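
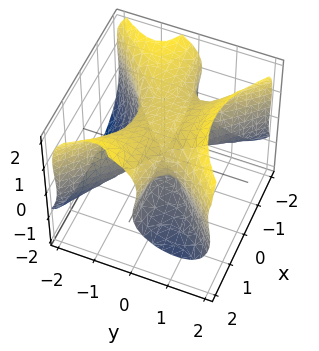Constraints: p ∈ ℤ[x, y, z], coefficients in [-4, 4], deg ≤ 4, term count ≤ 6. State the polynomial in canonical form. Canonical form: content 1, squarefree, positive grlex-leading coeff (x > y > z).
2*x^2*y - 2*y^3 + 2*z^3 - 3*z^2

1. The degree is 3 — no degree-2 surface has this shape.
2. Observable constraints: it crosses the y-axis at the gridline y = 0; one z-axis crossing is at z = 0.
3. Solving for integer coefficients yields p as stated. Check: (2, 0, 0) on the x-axis lies on the surface, and p(2, 0, 0) = 0. ✓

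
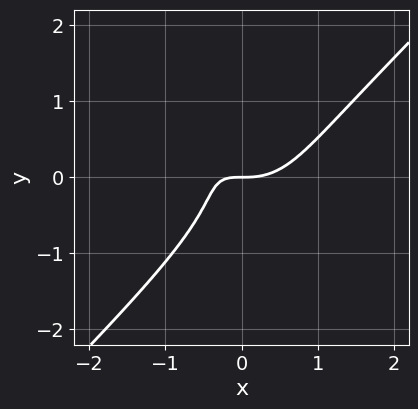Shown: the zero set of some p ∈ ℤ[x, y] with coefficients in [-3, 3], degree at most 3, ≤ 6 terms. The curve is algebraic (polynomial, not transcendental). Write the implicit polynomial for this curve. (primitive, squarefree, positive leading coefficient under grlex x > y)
1. deg p = 3. A generic line meets the curve in up to 3 points.
2. From the visible intercepts: one y-axis crossing is at y = 0; one x-axis crossing is at x = 0.
3. Together with the visible shape, these determine p as stated.

3*x^3 - 3*y^3 - 3*x*y - 2*y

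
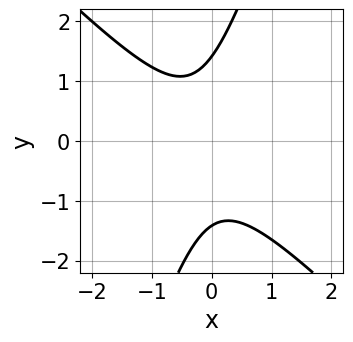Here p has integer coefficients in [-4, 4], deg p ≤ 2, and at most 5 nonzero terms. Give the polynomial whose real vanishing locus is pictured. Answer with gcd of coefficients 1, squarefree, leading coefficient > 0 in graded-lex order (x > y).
3*x^2 + 2*x*y - y^2 + x + 2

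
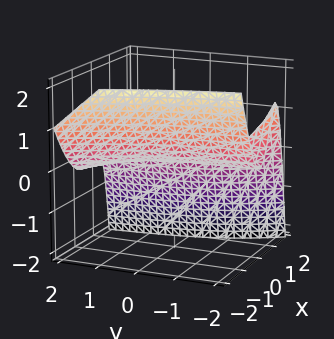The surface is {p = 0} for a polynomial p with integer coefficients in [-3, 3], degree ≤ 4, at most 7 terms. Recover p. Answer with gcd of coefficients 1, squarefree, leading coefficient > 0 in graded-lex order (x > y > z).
3*x^3 + 2*x^2*y + x^2*z - 2*x*z + 2*z

The degree is 3 — a generic line meets the surface in up to 3 points.
From the visible intercepts: it crosses the x-axis at the gridline x = 0; the visible y-axis segment lies entirely on the surface; it meets the z-axis at z = 0 (among the integer gridlines).
Together with the visible shape, these determine p as stated.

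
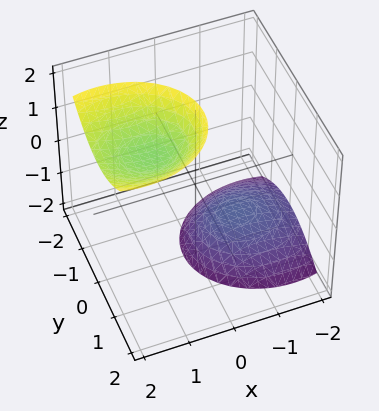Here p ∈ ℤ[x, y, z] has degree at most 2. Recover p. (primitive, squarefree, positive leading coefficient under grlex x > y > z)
2*x^2 - 3*x*z + 3*y^2 - z^2 + 3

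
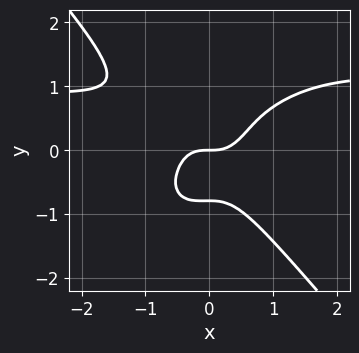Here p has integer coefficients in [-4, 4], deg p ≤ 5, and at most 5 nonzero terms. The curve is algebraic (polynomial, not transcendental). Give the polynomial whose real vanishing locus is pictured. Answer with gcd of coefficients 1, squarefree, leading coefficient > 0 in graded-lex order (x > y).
2*x^3*y - x^2*y^2 + 2*y^4 - 2*x^3 + y

1. deg p = 4. The shape is more complex than any degree-3 curve.
2. Observable constraints: one x-axis crossing is at x = 0; one y-axis crossing is at y = 0.
3. Fitting integer coefficients to these (and the overall shape) gives p.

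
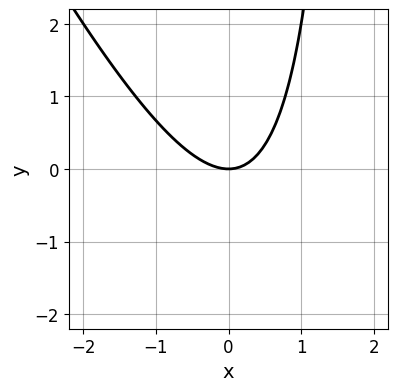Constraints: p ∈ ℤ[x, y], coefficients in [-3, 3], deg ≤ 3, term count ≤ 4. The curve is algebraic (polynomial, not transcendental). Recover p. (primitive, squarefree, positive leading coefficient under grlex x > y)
deg p = 2. No degree-1 curve has this shape.
Reading off the gridlines: one y-axis crossing is at y = 0; one x-axis crossing is at x = 0.
These observations pin down the coefficients.

2*x^2 + x*y - 2*y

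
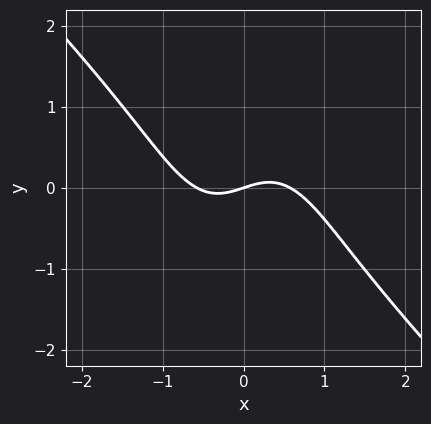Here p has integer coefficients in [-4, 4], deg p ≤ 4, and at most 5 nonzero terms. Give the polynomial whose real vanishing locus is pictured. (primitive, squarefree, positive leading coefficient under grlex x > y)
Degree: a generic line meets the curve in up to 3 points, so deg p = 3.
From the visible intercepts: it crosses the x-axis at the gridline x = 0; it meets the y-axis at y = 0 (among the integer gridlines).
These observations pin down the coefficients.

3*x^3 + 2*x^2*y + y^3 - x + 3*y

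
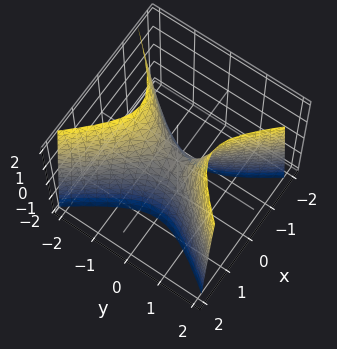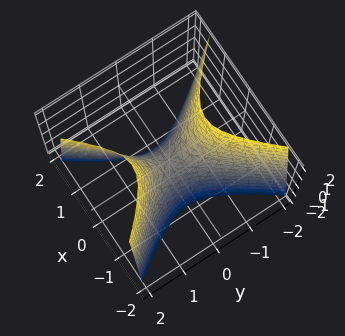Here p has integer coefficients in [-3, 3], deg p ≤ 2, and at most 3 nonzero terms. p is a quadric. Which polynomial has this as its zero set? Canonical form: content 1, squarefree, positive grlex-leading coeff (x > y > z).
3*x^2 - 2*y^2 + z

1. The degree is 2 — a hyperbolic paraboloid; a quadric.
2. Symmetries: the x ↦ −x reflection is a symmetry, so x appears only in even powers; it's symmetric under y → −y, forcing even powers of y.
3. Reading off the gridlines: one z-axis crossing is at z = 0; it meets the x-axis at x = 0 (among the integer gridlines); it meets the y-axis at y = 0 (among the integer gridlines).
4. Solving for integer coefficients yields p as stated.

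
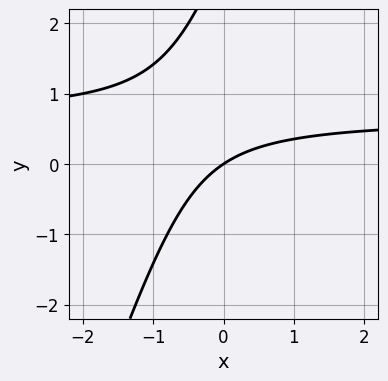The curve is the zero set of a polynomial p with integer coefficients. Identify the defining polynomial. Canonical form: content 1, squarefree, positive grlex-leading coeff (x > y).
First, degree: the shape is more complex than any degree-1 curve, so deg p = 2.
Next, from the visible intercepts: one x-axis crossing is at x = 0; it crosses the y-axis at the gridline y = 0.
Finally, these observations pin down the coefficients.

3*x*y - y^2 - 2*x + 3*y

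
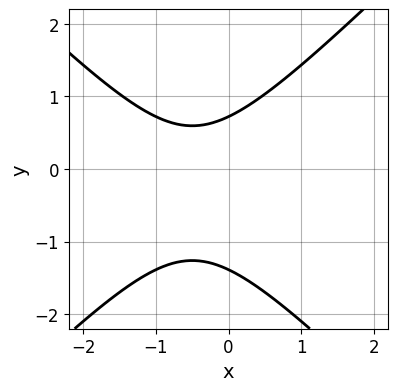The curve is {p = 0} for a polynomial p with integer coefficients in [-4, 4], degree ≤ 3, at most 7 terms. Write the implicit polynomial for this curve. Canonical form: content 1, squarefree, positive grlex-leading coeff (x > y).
1. deg p = 2.
2. Reading off the gridlines: the curve avoids every integer x-axis point in the box.
3. Putting this together gives p.

3*x^2 - 3*y^2 + 3*x - 2*y + 3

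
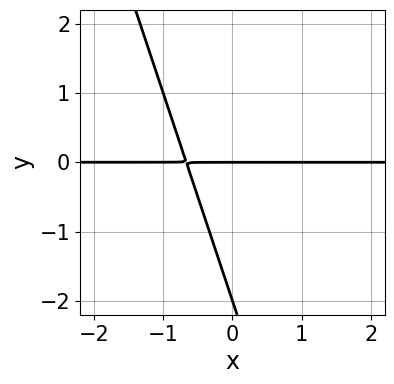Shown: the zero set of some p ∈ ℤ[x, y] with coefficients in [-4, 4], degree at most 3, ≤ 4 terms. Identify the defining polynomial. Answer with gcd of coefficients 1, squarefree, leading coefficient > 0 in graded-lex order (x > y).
(a) Degree: no degree-1 curve has this shape, so deg p = 2.
(b) From the visible intercepts: the y-axis gridline crossings are at y ∈ {-2, 0}; every point of the x-axis in the box is on the curve.
(c) Solving for integer coefficients yields p as stated.

3*x*y + y^2 + 2*y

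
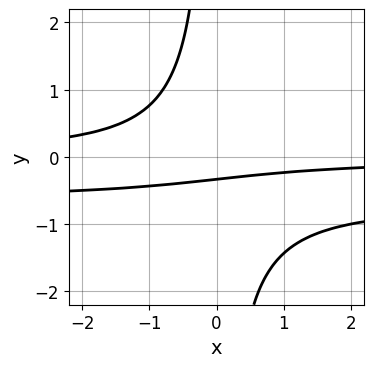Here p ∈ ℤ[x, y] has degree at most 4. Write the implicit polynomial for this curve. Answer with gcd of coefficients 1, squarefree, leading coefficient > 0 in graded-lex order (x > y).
1. The degree is 3 — no degree-2 curve has this shape.
2. From the visible intercepts: no x-intercept at any integer in the box.
3. The integer polynomial consistent with all of this is the stated p.

3*x*y^2 + 2*x*y + 3*y + 1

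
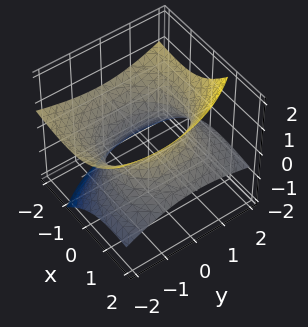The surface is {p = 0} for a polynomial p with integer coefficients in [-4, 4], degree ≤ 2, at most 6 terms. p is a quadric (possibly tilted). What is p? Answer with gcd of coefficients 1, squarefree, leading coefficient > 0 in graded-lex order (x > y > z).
(a) Degree: the shape is more complex than any degree-1 surface, so deg p = 2.
(b) Reading off the gridlines: the surface avoids every integer z-axis point in the box.
(c) These observations pin down the coefficients.

x^2 + 3*x*z + y^2 + y*z - 3*z^2 - 2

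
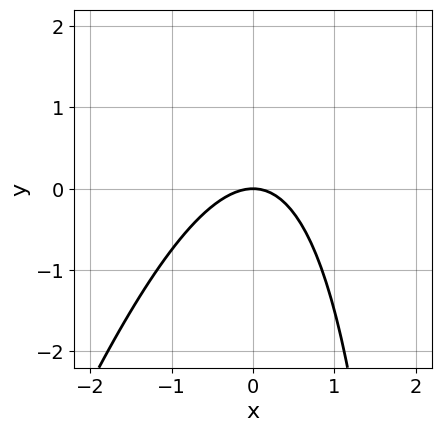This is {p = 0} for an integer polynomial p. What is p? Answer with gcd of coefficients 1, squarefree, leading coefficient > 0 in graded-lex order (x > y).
3*x^2 - x*y + 3*y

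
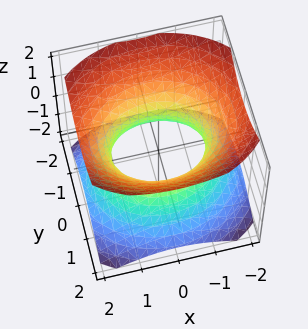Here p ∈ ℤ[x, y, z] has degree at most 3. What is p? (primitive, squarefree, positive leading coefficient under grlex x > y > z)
2*x^2 + 3*y^2 - 3*z^2 - 3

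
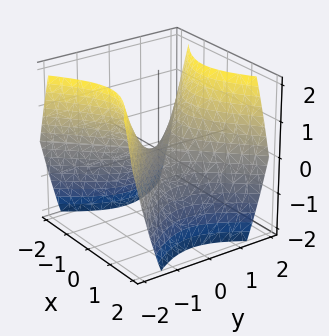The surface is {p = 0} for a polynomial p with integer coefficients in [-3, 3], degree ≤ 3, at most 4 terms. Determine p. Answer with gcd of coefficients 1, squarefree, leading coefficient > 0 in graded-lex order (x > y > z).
x^2 - y^2 + z

The degree is 2 — a hyperbolic paraboloid; a quadric.
Symmetries: it's symmetric under y → −y, forcing even powers of y; the x ↦ −x reflection is a symmetry, so x appears only in even powers.
Observable constraints: it meets the x-axis at x = 0 (among the integer gridlines); it meets the y-axis at y = 0 (among the integer gridlines).
The integer polynomial consistent with all of this is the stated p.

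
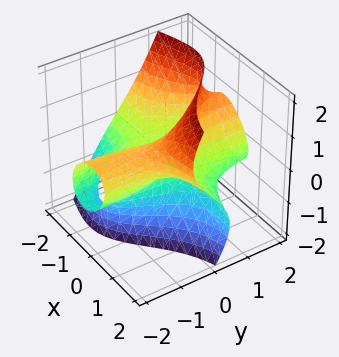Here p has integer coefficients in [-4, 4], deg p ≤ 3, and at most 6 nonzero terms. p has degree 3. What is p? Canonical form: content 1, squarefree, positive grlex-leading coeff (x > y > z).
2*x^2*y + 2*y*z^2 - z^3 + 3*x*z - y

1. deg p = 3. No degree-2 surface has this shape.
2. Against the integer gridlines: it crosses the y-axis at the gridline y = 0; the visible x-axis segment lies entirely on the surface.
3. Matching integer coefficients to the picture gives p.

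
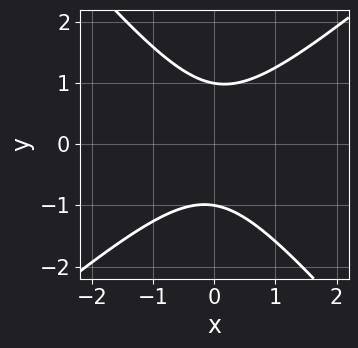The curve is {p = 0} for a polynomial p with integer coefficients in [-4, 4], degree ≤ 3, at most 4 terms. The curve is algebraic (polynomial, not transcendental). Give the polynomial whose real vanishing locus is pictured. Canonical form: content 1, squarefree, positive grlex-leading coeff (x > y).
3*x^2 - x*y - 3*y^2 + 3

Degree: a generic line meets the curve in up to 2 points, so deg p = 2.
Observable constraints: it misses every integer gridline on the x-axis; among the integer gridlines, it crosses the y-axis at y ∈ {-1, 1}.
Assembling these constraints gives the stated polynomial.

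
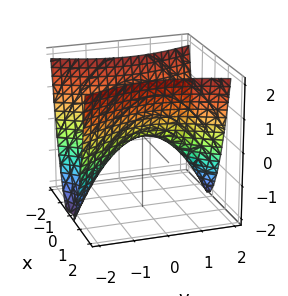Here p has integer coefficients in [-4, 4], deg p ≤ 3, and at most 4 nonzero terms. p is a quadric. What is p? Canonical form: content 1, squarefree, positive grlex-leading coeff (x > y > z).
3*x^2 - y^2 - 2*z

First, deg p = 2. A saddle surface; a quadric.
Next, symmetries: it's symmetric under x → −x, forcing even powers of x; the y ↦ −y reflection is a symmetry, so y appears only in even powers.
Next, against the integer gridlines: it crosses the z-axis at the gridline z = 0; one x-axis crossing is at x = 0.
Finally, assembling these constraints gives the stated polynomial.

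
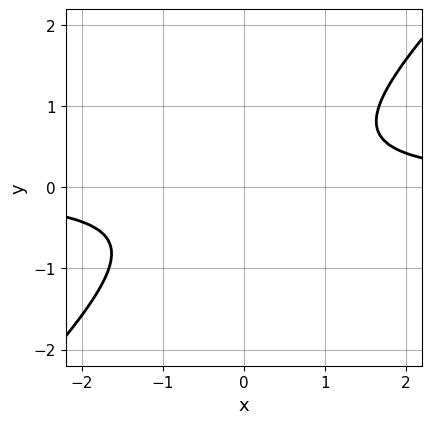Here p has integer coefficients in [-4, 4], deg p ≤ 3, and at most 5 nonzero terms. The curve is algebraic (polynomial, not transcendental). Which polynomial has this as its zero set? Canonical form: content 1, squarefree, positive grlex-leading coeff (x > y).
1. Degree: a generic line meets the curve in up to 2 points, so deg p = 2.
2. From the axis intercepts and sections: no x-intercept at any integer in the box; the curve avoids every integer y-axis point in the box.
3. Fitting integer coefficients to these (and the overall shape) gives p.

3*x*y - 3*y^2 - 2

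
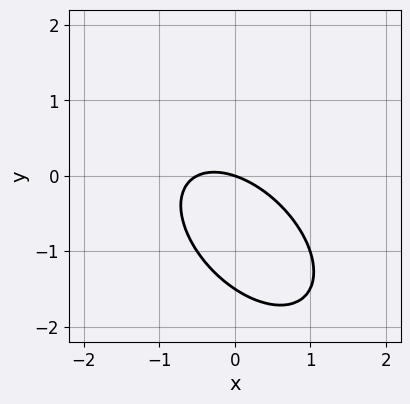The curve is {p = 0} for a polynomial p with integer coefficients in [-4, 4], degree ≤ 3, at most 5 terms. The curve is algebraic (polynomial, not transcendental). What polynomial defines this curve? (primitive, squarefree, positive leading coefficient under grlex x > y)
Degree: a generic line meets the curve in up to 2 points, so deg p = 2.
Reading off the gridlines: it meets the x-axis at x = 0 (among the integer gridlines); it crosses the y-axis at the gridline y = 0.
Matching integer coefficients to the picture gives p.

2*x^2 + 2*x*y + 2*y^2 + x + 3*y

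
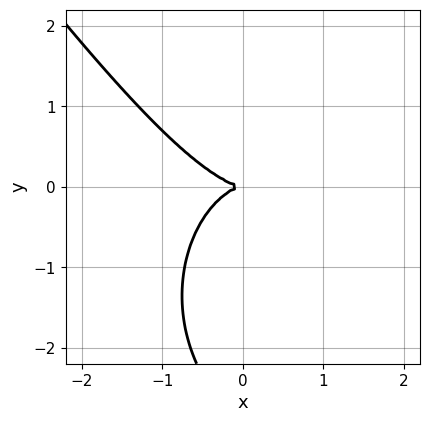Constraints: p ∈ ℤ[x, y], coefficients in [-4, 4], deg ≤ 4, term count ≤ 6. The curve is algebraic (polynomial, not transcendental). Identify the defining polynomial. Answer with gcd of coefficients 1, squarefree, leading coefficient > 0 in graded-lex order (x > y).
2*x^3 + x^2*y + x*y^2 + y^3 + 3*y^2

deg p = 3.
From the visible intercepts: it crosses the y-axis at the gridline y = 0; one x-axis crossing is at x = 0.
Fitting integer coefficients to these (and the overall shape) gives p.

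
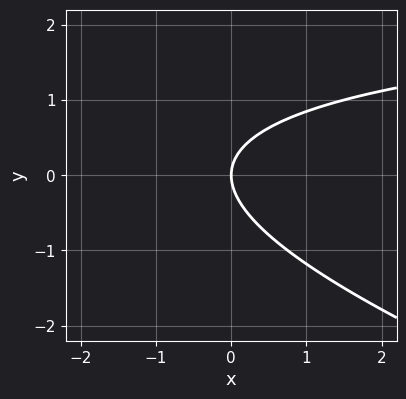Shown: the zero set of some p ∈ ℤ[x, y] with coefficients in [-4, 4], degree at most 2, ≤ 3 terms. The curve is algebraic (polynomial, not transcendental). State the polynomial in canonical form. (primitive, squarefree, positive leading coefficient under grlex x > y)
First, the degree is 2 — a generic line meets the curve in up to 2 points.
Then, observable constraints: it meets the y-axis at y = 0 (among the integer gridlines); it meets the x-axis at x = 0 (among the integer gridlines).
Finally, these observations pin down the coefficients.

x*y + 3*y^2 - 3*x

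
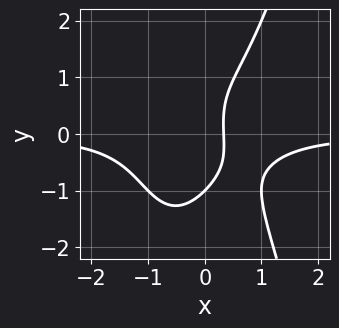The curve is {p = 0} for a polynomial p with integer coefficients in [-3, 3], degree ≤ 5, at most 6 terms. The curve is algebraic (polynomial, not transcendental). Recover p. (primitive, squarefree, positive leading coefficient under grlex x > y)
(a) The degree is 4 — no degree-3 curve has this shape.
(b) Reading off the gridlines: it crosses the y-axis at the gridline y = -1.
(c) Fitting integer coefficients to these (and the overall shape) gives p.

3*x^3*y - y^3 + 3*x - 1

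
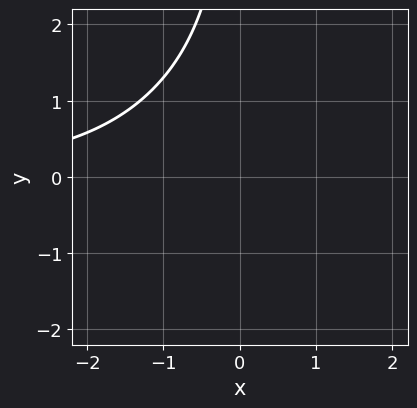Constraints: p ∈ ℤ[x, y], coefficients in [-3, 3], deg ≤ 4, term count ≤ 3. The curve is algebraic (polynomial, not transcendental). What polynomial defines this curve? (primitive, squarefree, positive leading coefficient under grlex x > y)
The degree is 3 — a generic line meets the curve in up to 3 points.
Against the integer gridlines: the curve avoids every integer y-axis point in the box; it misses every integer gridline on the x-axis.
Matching integer coefficients to the picture gives p.

x^2*y - x*y^2 - 3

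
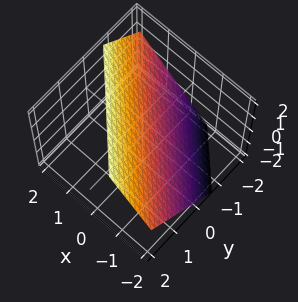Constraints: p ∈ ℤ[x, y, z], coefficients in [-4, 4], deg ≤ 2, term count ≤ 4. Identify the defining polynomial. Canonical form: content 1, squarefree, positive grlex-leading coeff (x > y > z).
1. deg p = 1. The surface is flat (a plane).
2. Matching integer coefficients to the picture gives p.

3*x + 3*y - 3*z + 2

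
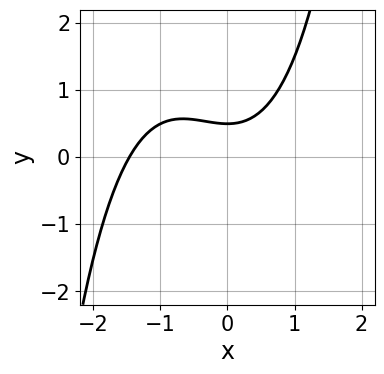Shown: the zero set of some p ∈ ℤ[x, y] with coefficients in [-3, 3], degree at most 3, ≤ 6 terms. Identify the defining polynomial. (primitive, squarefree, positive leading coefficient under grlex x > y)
x^3 + x^2 - 2*y + 1

(a) Degree: no degree-2 curve has this shape, so deg p = 3.
(b) Matching integer coefficients to the picture gives p.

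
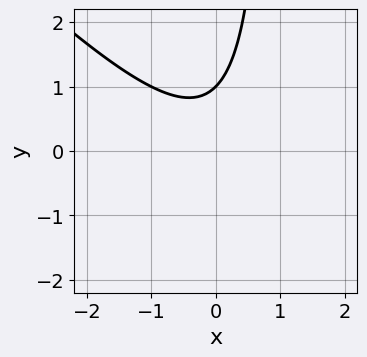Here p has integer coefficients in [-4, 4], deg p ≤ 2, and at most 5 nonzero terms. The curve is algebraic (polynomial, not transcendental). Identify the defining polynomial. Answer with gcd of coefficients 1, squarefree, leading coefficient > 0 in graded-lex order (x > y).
1. Degree: the shape is more complex than any degree-1 curve, so deg p = 2.
2. Observable constraints: the curve avoids every integer x-axis point in the box; one y-axis crossing is at y = 1.
3. Putting this together gives p.

x^2 + x*y - y + 1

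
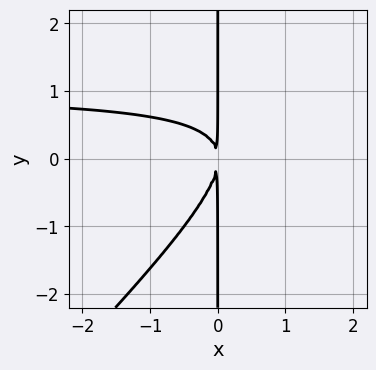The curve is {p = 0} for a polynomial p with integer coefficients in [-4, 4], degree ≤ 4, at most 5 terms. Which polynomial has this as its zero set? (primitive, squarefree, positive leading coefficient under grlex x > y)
Degree: no degree-2 curve has this shape, so deg p = 3.
Reading off the gridlines: every point of the y-axis in the box is on the curve.
Putting this together gives p.

x^2*y - x*y^2 - x^2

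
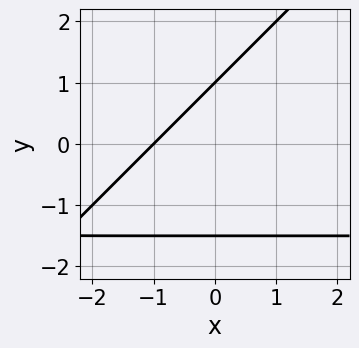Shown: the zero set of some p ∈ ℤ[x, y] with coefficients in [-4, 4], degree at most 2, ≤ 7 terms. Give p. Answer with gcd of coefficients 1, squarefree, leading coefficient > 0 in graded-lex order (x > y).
deg p = 2. The shape is more complex than any degree-1 curve.
From the visible intercepts: one y-axis crossing is at y = 1; it meets the x-axis at x = -1 (among the integer gridlines).
Together with the visible shape, these determine p as stated.

2*x*y - 2*y^2 + 3*x - y + 3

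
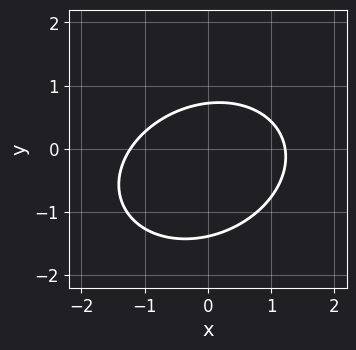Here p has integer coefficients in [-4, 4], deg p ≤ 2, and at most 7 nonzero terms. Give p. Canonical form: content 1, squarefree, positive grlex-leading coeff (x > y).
2*x^2 - x*y + 3*y^2 + 2*y - 3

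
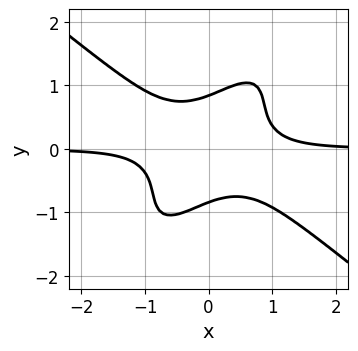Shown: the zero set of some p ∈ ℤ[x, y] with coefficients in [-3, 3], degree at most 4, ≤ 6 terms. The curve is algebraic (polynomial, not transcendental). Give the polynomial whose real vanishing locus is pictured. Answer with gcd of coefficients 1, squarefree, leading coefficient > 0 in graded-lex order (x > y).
3*x^3*y - 3*x*y^3 + 2*y^4 - 1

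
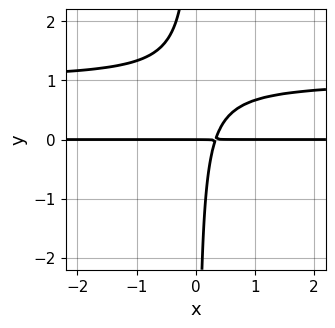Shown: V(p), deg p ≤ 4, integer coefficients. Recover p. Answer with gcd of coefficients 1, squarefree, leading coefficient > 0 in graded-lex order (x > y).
3*x*y^2 - 3*x*y + y

1. deg p = 3. No degree-2 curve has this shape.
2. Observable constraints: it crosses the y-axis at the gridline y = 0; every point of the x-axis in the box is on the curve.
3. Assembling these constraints gives the stated polynomial.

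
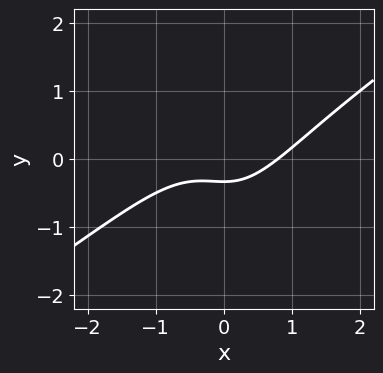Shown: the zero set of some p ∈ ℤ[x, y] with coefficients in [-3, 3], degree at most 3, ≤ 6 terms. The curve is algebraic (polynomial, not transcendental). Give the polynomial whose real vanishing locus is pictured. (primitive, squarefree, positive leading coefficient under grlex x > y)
2*x^3 - 3*x^2*y - 3*y - 1

(a) The degree is 3 — a generic line meets the curve in up to 3 points.
(b) Matching integer coefficients to the picture gives p.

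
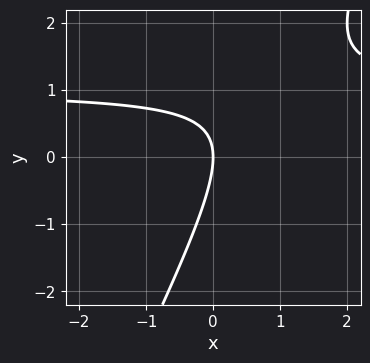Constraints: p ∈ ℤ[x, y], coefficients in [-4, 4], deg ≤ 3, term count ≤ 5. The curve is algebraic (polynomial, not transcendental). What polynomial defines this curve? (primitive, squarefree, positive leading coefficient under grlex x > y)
2*x*y - y^2 - 2*x

First, the degree is 2 — the shape is more complex than any degree-1 curve.
Next, checking where it meets the axes: it meets the x-axis at x = 0 (among the integer gridlines); it crosses the y-axis at the gridline y = 0.
Finally, matching integer coefficients to the picture gives p.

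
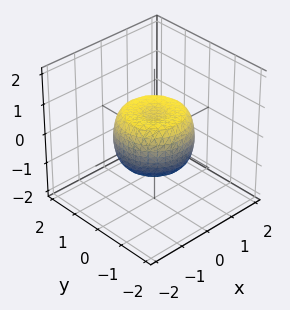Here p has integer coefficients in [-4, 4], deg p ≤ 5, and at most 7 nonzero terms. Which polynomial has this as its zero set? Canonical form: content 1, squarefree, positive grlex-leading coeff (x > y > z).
The degree is 4 — a generic line meets the surface in up to 4 points.
Symmetry: every cross-section ⟂ z is a circle, so x, y appear only via x² + y².
From the visible intercepts: a circular section at z = 0 has radius between 1 and 2.
Putting this together gives p.

2*x^4 + 4*x^2*y^2 + 2*y^4 - 2*x^2 - 2*y^2 + 2*z^2 - 1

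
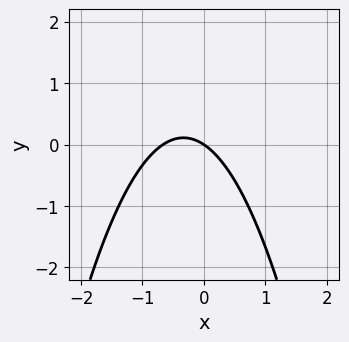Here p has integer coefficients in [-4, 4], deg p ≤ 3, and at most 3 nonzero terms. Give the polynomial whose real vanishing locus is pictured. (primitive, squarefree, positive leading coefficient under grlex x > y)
1. deg p = 2.
2. Against the integer gridlines: it crosses the x-axis at the gridline x = 0; it crosses the y-axis at the gridline y = 0.
3. These observations pin down the coefficients.

3*x^2 + 2*x + 3*y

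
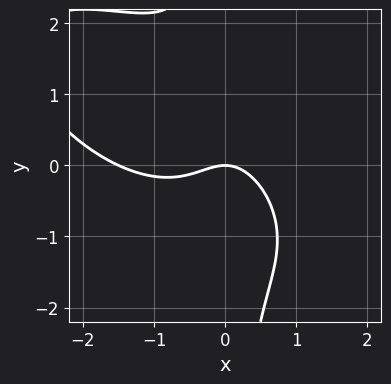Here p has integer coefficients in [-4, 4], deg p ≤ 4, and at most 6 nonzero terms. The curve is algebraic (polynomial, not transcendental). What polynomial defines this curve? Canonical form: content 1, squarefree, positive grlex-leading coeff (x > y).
2*x^3 + 3*x^2*y + 3*x*y^2 + 3*x^2 + 3*y

(a) The degree is 3 — a generic line meets the curve in up to 3 points.
(b) Checking where it meets the axes: one y-axis crossing is at y = 0; it crosses the x-axis at the gridline x = 0.
(c) Putting this together gives p.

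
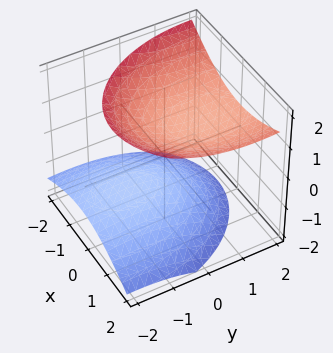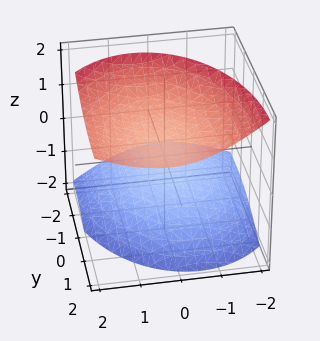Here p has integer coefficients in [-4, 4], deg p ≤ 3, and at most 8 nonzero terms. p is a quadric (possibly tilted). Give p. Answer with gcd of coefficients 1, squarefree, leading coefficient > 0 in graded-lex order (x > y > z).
2*x^2 - x*z + y^2 - 2*y*z - 3*z^2 + 3

(a) The picture has 2 separate pieces. Treating them together as one polynomial.
(b) deg p = 2. The shape is more complex than any degree-1 surface.
(c) Reading off the gridlines: it misses every integer gridline on the y-axis; it misses every integer gridline on the x-axis; among the integer gridlines, it crosses the z-axis at z ∈ {-1, 1}.
(d) These observations pin down the coefficients.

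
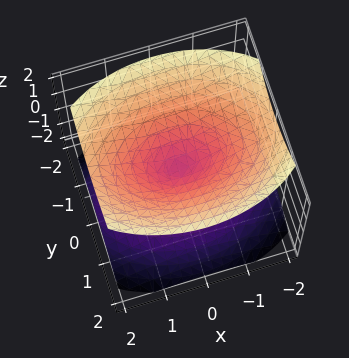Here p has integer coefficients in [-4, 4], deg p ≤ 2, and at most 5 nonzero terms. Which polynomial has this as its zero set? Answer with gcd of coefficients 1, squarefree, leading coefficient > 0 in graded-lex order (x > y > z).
x^2 + 2*y^2 - 2*z^2

The picture has 2 separate pieces.
The degree is 2 — two nappes meeting at a single point; a quadric.
Symmetries: it's symmetric under z → −z, forcing even powers of z; the x ↦ −x reflection is a symmetry, so x appears only in even powers; the y ↦ −y reflection is a symmetry, so y appears only in even powers.
Observable constraints: one z-axis crossing is at z = 0; it crosses the x-axis at the gridline x = 0.
The integer polynomial consistent with all of this is the stated p.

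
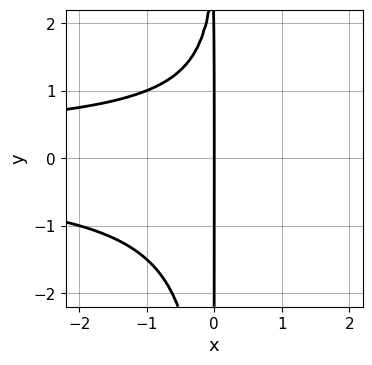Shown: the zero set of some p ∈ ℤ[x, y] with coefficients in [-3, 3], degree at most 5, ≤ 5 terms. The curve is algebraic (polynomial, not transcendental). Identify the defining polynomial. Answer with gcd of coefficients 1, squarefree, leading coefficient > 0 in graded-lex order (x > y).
First, deg p = 4. The shape is more complex than any degree-3 curve.
Then, from the visible intercepts: it meets the x-axis at x = 0 (among the integer gridlines); the visible y-axis segment lies entirely on the curve.
Finally, putting this together gives p.

2*x^2*y^2 - x*y + 3*x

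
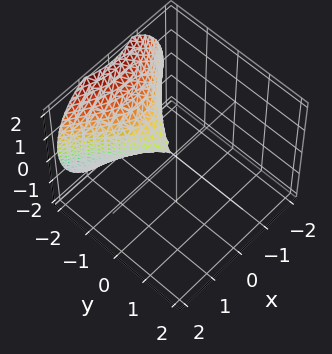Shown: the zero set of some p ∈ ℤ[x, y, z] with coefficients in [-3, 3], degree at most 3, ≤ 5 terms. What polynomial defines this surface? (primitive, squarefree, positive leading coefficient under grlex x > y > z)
y^3 + 3*x^2 + 2*z^2

First, the degree is 3 — the shape is more complex than any degree-2 surface.
Next, observable constraints: one x-axis crossing is at x = 0; it meets the y-axis at y = 0 (among the integer gridlines); it meets the z-axis at z = 0 (among the integer gridlines).
Finally, solving for integer coefficients yields p as stated.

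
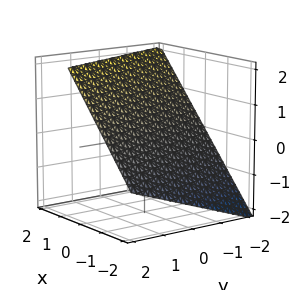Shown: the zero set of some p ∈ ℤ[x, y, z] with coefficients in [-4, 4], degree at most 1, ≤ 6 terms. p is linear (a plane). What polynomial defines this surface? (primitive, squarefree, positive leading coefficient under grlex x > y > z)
3*x + y - 3*z + 2

1. Degree: the surface is flat (a plane), so deg p = 1.
2. Reading off the gridlines: it meets the y-axis at y = -2 (among the integer gridlines).
3. Putting this together gives p.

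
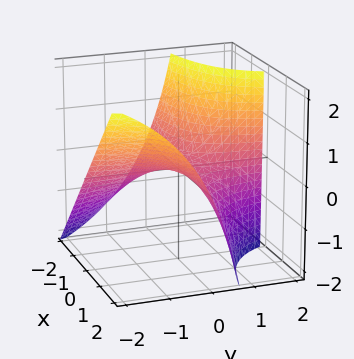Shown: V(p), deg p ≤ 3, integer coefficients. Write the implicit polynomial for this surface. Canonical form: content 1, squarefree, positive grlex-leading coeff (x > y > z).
Degree: a generic line meets the surface in up to 2 points, so deg p = 2.
Checking where it meets the axes: every point of the y-axis in the box is on the surface; every point of the x-axis in the box is on the surface; it meets the z-axis at z = 0 (among the integer gridlines).
These observations pin down the coefficients.

2*x*y - y*z + 2*z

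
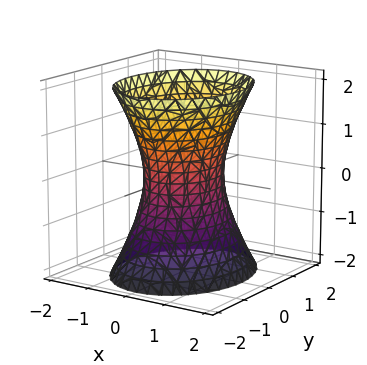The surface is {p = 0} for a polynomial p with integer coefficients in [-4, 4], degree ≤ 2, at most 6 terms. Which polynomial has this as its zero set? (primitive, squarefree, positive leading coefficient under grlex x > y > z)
3*x^2 + 2*y^2 - z^2 - 2

1. Degree: one connected sheet with a waist; a quadric, so deg p = 2.
2. Symmetries: the y ↦ −y reflection is a symmetry, so y appears only in even powers; it's symmetric under x → −x, forcing even powers of x; it's symmetric under z → −z, forcing even powers of z.
3. From the axis intercepts and sections: among the integer gridlines, it crosses the y-axis at y ∈ {-1, 1}; it misses every integer gridline on the z-axis.
4. Assembling these constraints gives the stated polynomial.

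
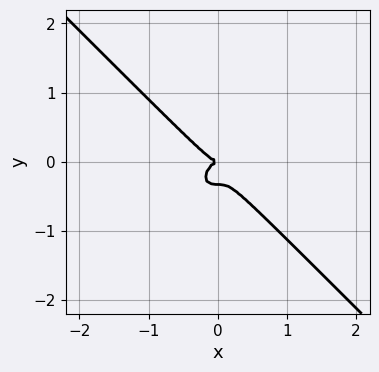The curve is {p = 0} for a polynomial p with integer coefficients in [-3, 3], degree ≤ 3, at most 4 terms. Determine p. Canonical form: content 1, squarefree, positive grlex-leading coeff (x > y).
3*x^3 + 3*y^3 + y^2

deg p = 3.
Against the integer gridlines: one y-axis crossing is at y = 0; it meets the x-axis at x = 0 (among the integer gridlines).
The integer polynomial consistent with all of this is the stated p.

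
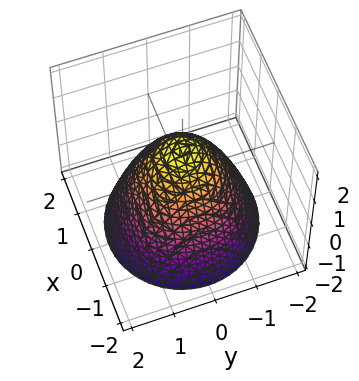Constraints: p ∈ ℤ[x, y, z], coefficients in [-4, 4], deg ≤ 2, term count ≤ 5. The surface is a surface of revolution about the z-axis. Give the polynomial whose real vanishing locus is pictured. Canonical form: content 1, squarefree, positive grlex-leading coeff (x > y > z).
x^2 + y^2 + z - 1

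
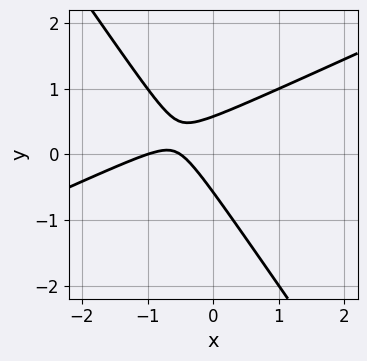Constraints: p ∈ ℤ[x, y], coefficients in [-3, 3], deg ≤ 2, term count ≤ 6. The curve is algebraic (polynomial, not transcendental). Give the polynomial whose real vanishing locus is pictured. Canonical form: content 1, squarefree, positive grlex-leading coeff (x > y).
First, the degree is 2 — a generic line meets the curve in up to 2 points.
Then, reading off the gridlines: it meets the x-axis at x = -1 (among the integer gridlines).
Finally, fitting integer coefficients to these (and the overall shape) gives p.

2*x^2 - 3*x*y - 3*y^2 + 3*x + 1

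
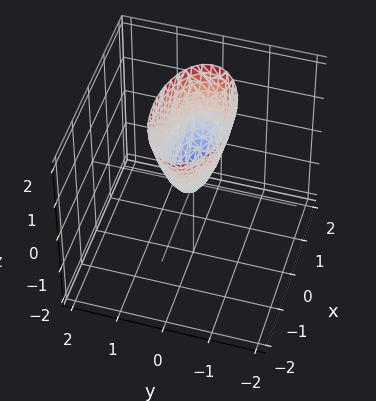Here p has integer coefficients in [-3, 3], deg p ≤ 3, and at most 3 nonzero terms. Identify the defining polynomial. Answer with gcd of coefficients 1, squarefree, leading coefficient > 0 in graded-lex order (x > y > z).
First, deg p = 2. A single bowl opening along one axis; a quadric.
Then, symmetries: the x ↦ −x reflection is a symmetry, so x appears only in even powers; it's symmetric under y → −y, forcing even powers of y.
Next, from the axis intercepts and sections: it meets the y-axis at y = 0 (among the integer gridlines); one z-axis crossing is at z = 0.
Finally, putting this together gives p.

x^2 + 3*y^2 - z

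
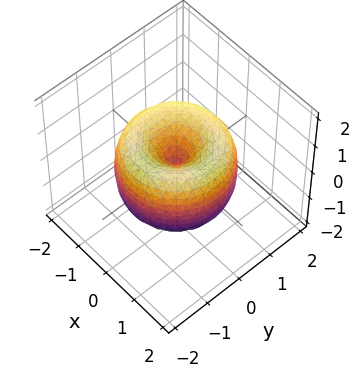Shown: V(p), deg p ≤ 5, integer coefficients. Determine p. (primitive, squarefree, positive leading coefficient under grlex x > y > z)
x^4 + 2*x^2*y^2 + y^4 - 2*x^2 - 2*y^2 + z^2

(a) deg p = 4.
(b) Symmetry: the surface is invariant under rotation about z: p = q(x² + y², z).
(c) Reading off the gridlines: it meets the z-axis at z = 0 (among the integer gridlines); it crosses the y-axis at the gridline y = 0; a circular section at z = 1 has radius exactly 1; one x-axis crossing is at x = 0.
(d) The integer polynomial consistent with all of this is the stated p.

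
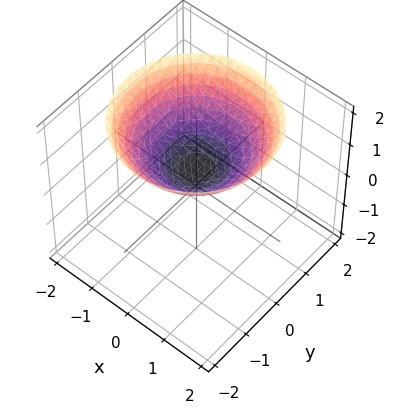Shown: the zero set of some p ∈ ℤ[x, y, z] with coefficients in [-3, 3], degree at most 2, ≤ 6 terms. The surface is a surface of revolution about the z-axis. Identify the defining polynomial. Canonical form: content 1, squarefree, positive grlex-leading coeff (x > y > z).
First, the degree is 2 — a generic line meets the surface in up to 2 points.
Then, symmetries: the z-axis is an axis of rotation, so x and y enter only as x² + y².
Then, from the axis intercepts and sections: it misses every integer gridline on the y-axis; a circular section at z = 2 has radius between 1 and 2; the surface avoids every integer x-axis point in the box.
Finally, putting this together gives p.

x^2 + y^2 - 2*z + 1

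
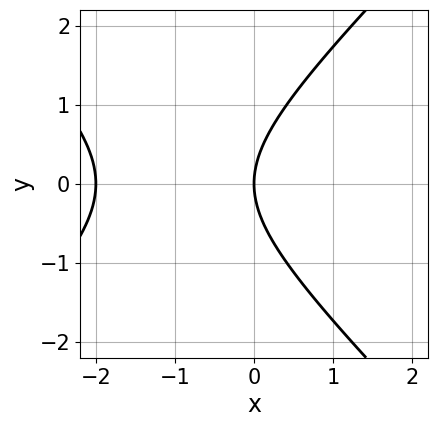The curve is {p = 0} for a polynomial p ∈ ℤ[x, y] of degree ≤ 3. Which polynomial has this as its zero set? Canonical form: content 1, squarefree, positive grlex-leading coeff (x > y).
deg p = 2.
Symmetries: mirror symmetry y ↦ −y ⇒ only even powers of y.
Checking where it meets the axes: it meets the y-axis at y = 0 (among the integer gridlines); among the integer gridlines, it crosses the x-axis at x ∈ {-2, 0}.
Putting this together gives p.

x^2 - y^2 + 2*x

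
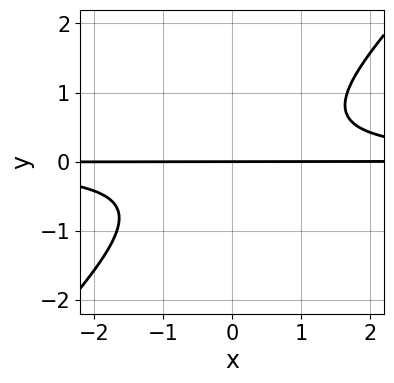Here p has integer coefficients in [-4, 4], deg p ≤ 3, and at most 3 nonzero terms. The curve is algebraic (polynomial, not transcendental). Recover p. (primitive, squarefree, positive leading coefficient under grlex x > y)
3*x*y^2 - 3*y^3 - 2*y

1. The degree is 3 — the shape is more complex than any degree-2 curve.
2. Checking where it meets the axes: the visible x-axis segment lies entirely on the curve; one y-axis crossing is at y = 0.
3. Solving for integer coefficients yields p as stated.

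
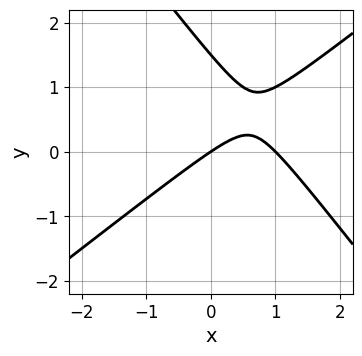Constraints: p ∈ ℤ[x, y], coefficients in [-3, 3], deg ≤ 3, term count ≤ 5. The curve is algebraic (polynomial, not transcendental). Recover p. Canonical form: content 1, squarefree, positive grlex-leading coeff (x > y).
2*x^2 - x*y - 2*y^2 - 2*x + 3*y

First, degree: the shape is more complex than any degree-1 curve, so deg p = 2.
Next, observable constraints: among the integer gridlines, it crosses the x-axis at x ∈ {0, 1}; it crosses the y-axis at the gridline y = 0.
Finally, the integer polynomial consistent with all of this is the stated p.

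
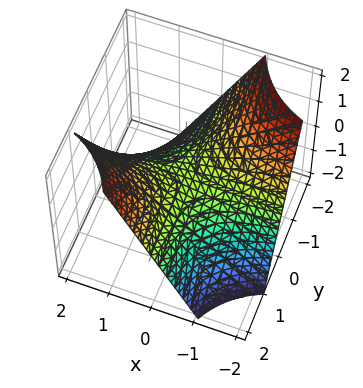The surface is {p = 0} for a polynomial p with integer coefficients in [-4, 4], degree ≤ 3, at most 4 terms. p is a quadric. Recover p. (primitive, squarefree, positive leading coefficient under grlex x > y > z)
1. The degree is 2 — a saddle surface; a quadric.
2. From the visible intercepts: it crosses the z-axis at the gridline z = 0; every point of the x-axis in the box is on the surface.
3. Solving for integer coefficients yields p as stated.

x*y - z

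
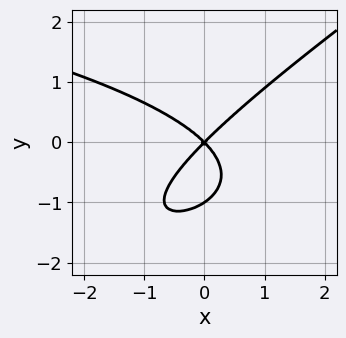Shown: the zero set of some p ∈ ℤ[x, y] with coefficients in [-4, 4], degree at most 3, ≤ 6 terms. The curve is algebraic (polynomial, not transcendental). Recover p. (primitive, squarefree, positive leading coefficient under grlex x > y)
deg p = 3. The shape is more complex than any degree-2 curve.
Against the integer gridlines: among the integer gridlines, it crosses the y-axis at y ∈ {-1, 0}; one x-axis crossing is at x = 0.
Matching integer coefficients to the picture gives p.

2*x*y^2 - 3*y^3 + 3*x^2 - 3*y^2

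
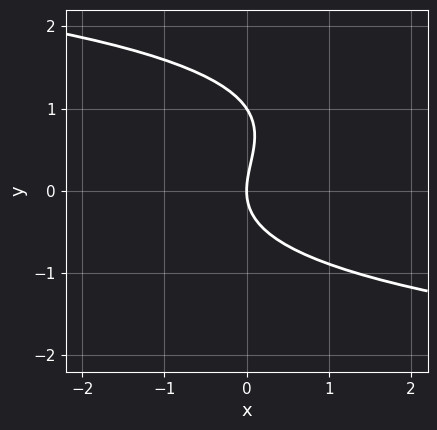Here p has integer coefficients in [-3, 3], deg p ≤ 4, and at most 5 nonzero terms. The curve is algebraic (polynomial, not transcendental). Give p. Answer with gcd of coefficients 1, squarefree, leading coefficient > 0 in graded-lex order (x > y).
2*y^3 - 2*y^2 + 3*x

1. The degree is 3 — no degree-2 curve has this shape.
2. Observable constraints: one x-axis crossing is at x = 0; among the integer gridlines, it crosses the y-axis at y ∈ {0, 1}.
3. Solving for integer coefficients yields p as stated.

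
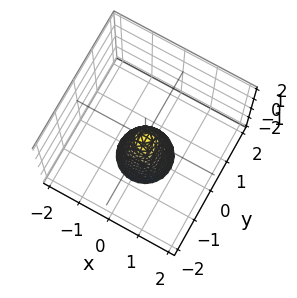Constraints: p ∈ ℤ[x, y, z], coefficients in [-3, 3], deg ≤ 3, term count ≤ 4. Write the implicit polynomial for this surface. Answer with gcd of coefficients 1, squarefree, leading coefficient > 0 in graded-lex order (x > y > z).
3*x^2 + 3*y^2 + z

(a) Degree: a single bowl opening along one axis; a quadric, so deg p = 2.
(b) Symmetry: every cross-section ⟂ z is a circle, so x, y appear only via x² + y².
(c) From the visible intercepts: a circular section at z = -1 has radius between 0 and 1; one z-axis crossing is at z = 0.
(d) The integer polynomial consistent with all of this is the stated p.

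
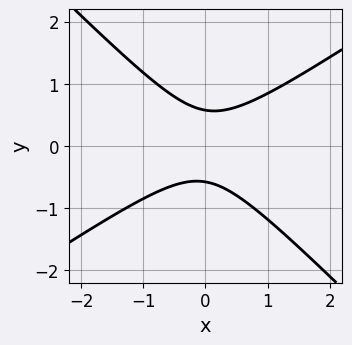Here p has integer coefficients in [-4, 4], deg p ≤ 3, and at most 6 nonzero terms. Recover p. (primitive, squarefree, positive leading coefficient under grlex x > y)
The degree is 2 — the shape is more complex than any degree-1 curve.
Checking where it meets the axes: it misses every integer gridline on the x-axis.
The integer polynomial consistent with all of this is the stated p.

2*x^2 - x*y - 3*y^2 + 1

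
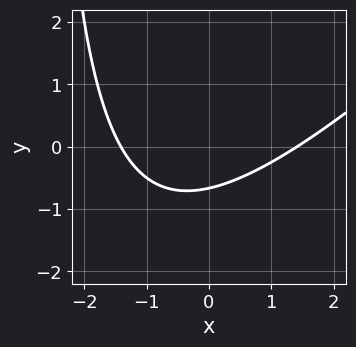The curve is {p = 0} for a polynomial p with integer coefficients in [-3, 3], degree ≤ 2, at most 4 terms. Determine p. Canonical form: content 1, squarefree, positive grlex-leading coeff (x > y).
1. deg p = 2.
2. Matching integer coefficients to the picture gives p.

x^2 - x*y - 3*y - 2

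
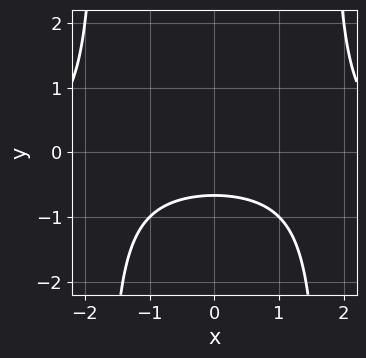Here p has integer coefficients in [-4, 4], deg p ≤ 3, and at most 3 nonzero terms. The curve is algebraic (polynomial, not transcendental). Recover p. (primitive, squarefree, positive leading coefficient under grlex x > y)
1. The degree is 3 — a generic line meets the curve in up to 3 points.
2. Symmetries: mirror symmetry x ↦ −x ⇒ only even powers of x.
3. Observable constraints: it misses every integer gridline on the x-axis.
4. Solving for integer coefficients yields p as stated.

x^2*y - 3*y - 2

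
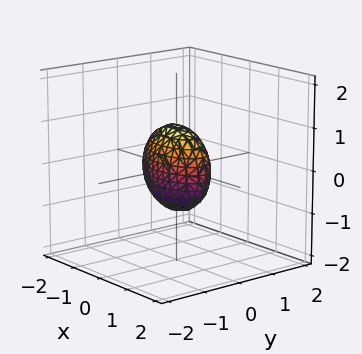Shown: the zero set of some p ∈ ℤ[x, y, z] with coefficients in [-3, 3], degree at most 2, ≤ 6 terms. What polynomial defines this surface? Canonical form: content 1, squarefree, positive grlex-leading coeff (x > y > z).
x^2 + 3*y^2 + z^2 - 1

Degree: bounded and convex; a quadric, so deg p = 2.
Symmetries: mirror symmetry y ↦ −y ⇒ only even powers of y; it's symmetric under z → −z, forcing even powers of z; it's symmetric under x → −x, forcing even powers of x.
From the visible intercepts: the z-axis gridline crossings are at z ∈ {-1, 1}; the x-axis gridline crossings are at x ∈ {-1, 1}.
The integer polynomial consistent with all of this is the stated p.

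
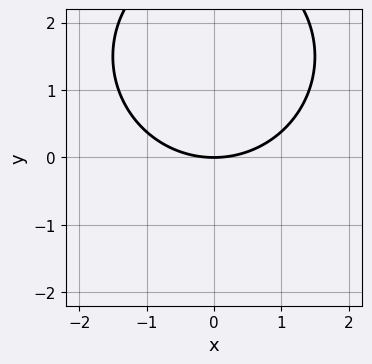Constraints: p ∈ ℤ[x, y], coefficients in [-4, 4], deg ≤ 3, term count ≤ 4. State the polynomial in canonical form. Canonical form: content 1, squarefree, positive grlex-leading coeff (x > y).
(a) The degree is 2 — the shape is more complex than any degree-1 curve.
(b) Symmetries: the x ↦ −x reflection is a symmetry, so x appears only in even powers.
(c) Checking where it meets the axes: it meets the y-axis at y = 0 (among the integer gridlines); one x-axis crossing is at x = 0.
(d) The integer polynomial consistent with all of this is the stated p.

x^2 + y^2 - 3*y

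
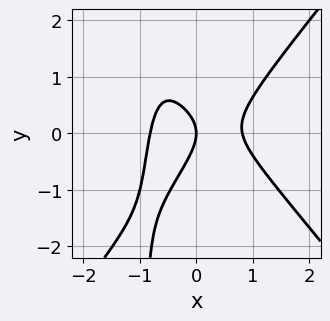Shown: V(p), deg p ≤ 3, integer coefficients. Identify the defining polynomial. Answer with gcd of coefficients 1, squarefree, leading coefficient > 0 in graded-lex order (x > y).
3*x^3 - 2*x*y^2 + x*y - 2*y^2 - 2*x

deg p = 3. The shape is more complex than any degree-2 curve.
Against the integer gridlines: one x-axis crossing is at x = 0; it crosses the y-axis at the gridline y = 0.
Matching integer coefficients to the picture gives p.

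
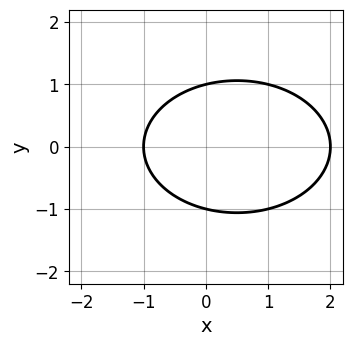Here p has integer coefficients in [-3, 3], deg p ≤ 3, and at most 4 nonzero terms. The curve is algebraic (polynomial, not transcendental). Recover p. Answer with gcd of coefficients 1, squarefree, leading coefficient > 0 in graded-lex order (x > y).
(a) Degree: a generic line meets the curve in up to 2 points, so deg p = 2.
(b) Symmetries: it's symmetric under y → −y, forcing even powers of y.
(c) Checking where it meets the axes: the x-axis gridline crossings are at x ∈ {-1, 2}; among the integer gridlines, it crosses the y-axis at y ∈ {-1, 1}.
(d) Together with the visible shape, these determine p as stated.

x^2 + 2*y^2 - x - 2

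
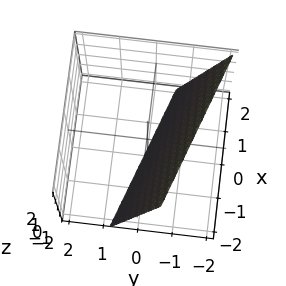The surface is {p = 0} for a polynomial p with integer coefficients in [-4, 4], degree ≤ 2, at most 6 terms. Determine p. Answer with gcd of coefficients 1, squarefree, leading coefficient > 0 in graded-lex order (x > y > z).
x + 3*y + z + 2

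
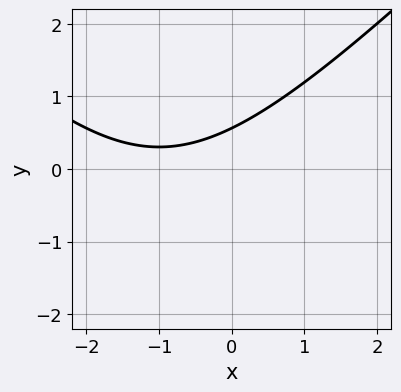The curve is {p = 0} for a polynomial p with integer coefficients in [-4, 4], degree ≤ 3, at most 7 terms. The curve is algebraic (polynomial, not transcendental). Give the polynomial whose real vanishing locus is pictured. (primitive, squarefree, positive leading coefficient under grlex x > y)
x^2 - y^2 + 2*x - 3*y + 2

First, the degree is 2 — the shape is more complex than any degree-1 curve.
Next, from the axis intercepts and sections: it misses every integer gridline on the x-axis.
Finally, matching integer coefficients to the picture gives p.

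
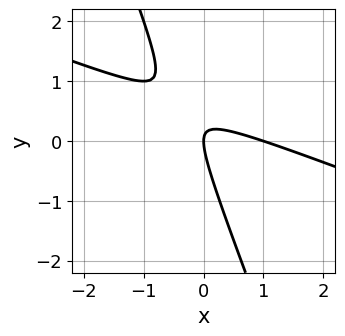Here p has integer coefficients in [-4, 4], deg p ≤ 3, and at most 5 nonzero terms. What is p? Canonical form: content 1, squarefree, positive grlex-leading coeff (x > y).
x^2 + 3*x*y + y^2 - x

First, the degree is 2 — a generic line meets the curve in up to 2 points.
Next, checking where it meets the axes: among the integer gridlines, it crosses the x-axis at x ∈ {0, 1}; it crosses the y-axis at the gridline y = 0.
Finally, solving for integer coefficients yields p as stated.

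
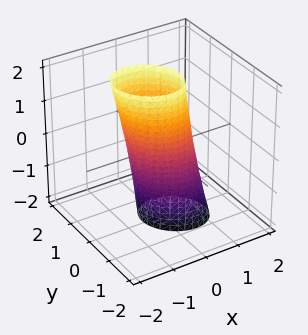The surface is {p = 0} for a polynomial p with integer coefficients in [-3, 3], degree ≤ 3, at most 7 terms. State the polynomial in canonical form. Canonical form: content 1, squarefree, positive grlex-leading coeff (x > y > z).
Degree: no degree-1 surface has this shape, so deg p = 2.
Against the integer gridlines: it misses every integer gridline on the z-axis.
Together with the visible shape, these determine p as stated.

3*x^2 + x*y + x*z + 3*y^2 - 2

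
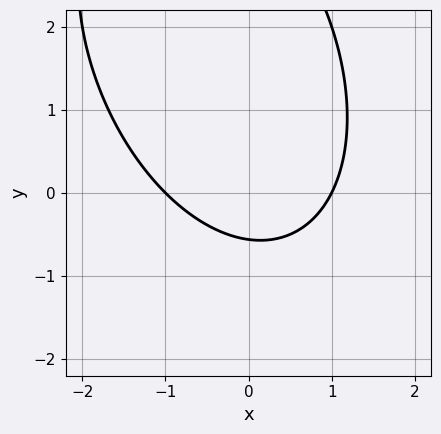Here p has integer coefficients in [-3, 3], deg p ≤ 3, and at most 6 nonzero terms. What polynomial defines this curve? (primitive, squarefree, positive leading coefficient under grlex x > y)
(a) The degree is 2 — the shape is more complex than any degree-1 curve.
(b) Observable constraints: among the integer gridlines, it crosses the x-axis at x ∈ {-1, 1}.
(c) Solving for integer coefficients yields p as stated.

2*x^2 + x*y + y^2 - 3*y - 2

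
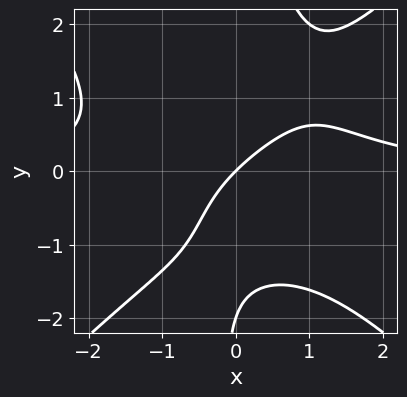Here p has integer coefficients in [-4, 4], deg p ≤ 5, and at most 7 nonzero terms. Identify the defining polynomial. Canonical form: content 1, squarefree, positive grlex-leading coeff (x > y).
x^3*y - x*y^3 + y^2 - 2*x + 2*y

1. deg p = 4.
2. From the visible intercepts: it meets the x-axis at x = 0 (among the integer gridlines); among the integer gridlines, it crosses the y-axis at y ∈ {-2, 0}.
3. The integer polynomial consistent with all of this is the stated p.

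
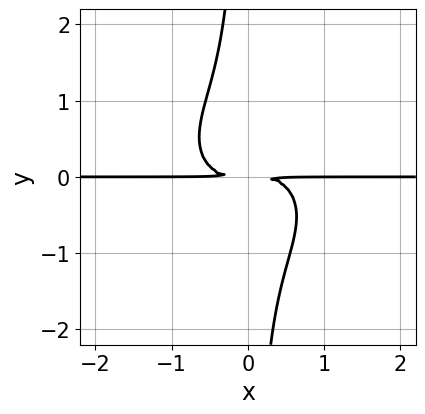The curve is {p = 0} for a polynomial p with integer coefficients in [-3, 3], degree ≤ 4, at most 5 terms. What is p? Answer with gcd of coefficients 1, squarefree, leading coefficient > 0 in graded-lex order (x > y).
2*x^3*y + 3*x*y^3 + 2*y^2

1. deg p = 4.
2. Checking where it meets the axes: every point of the x-axis in the box is on the curve.
3. Fitting integer coefficients to these (and the overall shape) gives p.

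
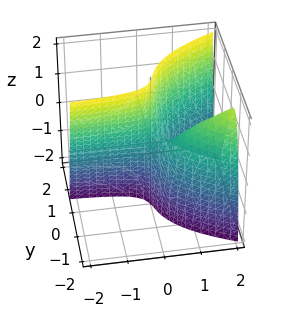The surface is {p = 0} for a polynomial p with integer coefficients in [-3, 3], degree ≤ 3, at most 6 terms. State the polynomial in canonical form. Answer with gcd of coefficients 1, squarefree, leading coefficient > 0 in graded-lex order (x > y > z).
2*y^3 - 3*x*y - x*z + y

Degree: no degree-2 surface has this shape, so deg p = 3.
From the visible intercepts: the visible x-axis segment lies entirely on the surface; every point of the z-axis in the box is on the surface; it crosses the y-axis at the gridline y = 0.
Solving for integer coefficients yields p as stated.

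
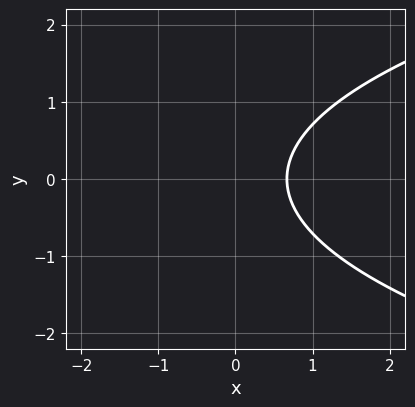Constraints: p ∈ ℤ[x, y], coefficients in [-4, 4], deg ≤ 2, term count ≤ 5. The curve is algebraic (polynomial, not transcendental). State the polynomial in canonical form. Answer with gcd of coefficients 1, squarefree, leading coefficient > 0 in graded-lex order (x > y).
2*y^2 - 3*x + 2

First, the degree is 2 — the shape is more complex than any degree-1 curve.
Next, symmetries: it's symmetric under y → −y, forcing even powers of y.
Next, against the integer gridlines: the curve avoids every integer y-axis point in the box.
Finally, the integer polynomial consistent with all of this is the stated p.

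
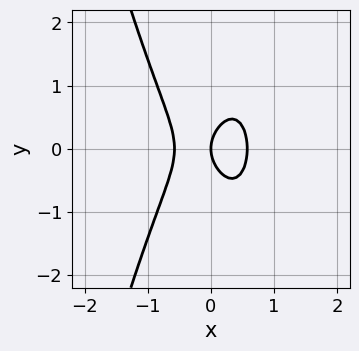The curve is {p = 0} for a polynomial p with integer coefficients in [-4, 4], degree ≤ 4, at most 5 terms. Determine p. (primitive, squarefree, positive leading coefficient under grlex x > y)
1. The degree is 3 — the shape is more complex than any degree-2 curve.
2. Symmetries: the y ↦ −y reflection is a symmetry, so y appears only in even powers.
3. From the axis intercepts and sections: it meets the y-axis at y = 0 (among the integer gridlines); one x-axis crossing is at x = 0.
4. The integer polynomial consistent with all of this is the stated p.

3*x^3 + y^2 - x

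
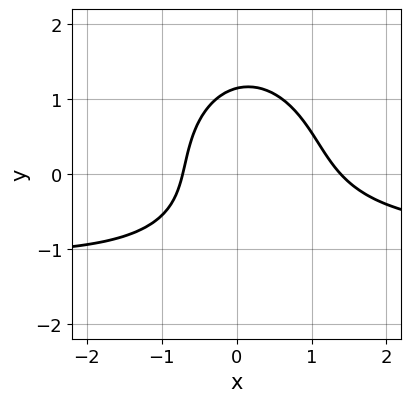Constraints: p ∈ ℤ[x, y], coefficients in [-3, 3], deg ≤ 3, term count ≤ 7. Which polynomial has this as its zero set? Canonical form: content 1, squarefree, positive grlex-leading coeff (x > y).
First, deg p = 3. A generic line meets the curve in up to 3 points.
Finally, matching integer coefficients to the picture gives p.

3*x^2*y + 2*y^3 + 3*x^2 - 2*x - 3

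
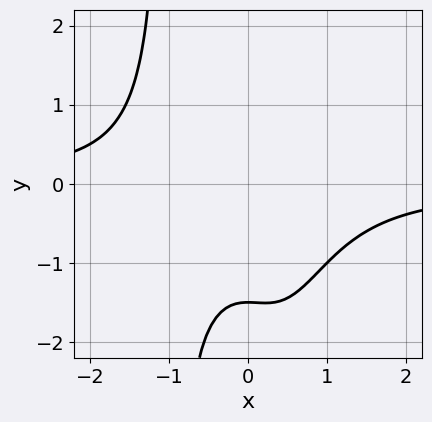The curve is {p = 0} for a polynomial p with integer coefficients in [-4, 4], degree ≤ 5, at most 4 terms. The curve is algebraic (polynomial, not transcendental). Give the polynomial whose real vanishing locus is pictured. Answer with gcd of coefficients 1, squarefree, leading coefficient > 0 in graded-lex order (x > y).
(a) The degree is 4 — the shape is more complex than any degree-3 curve.
(b) Reading off the gridlines: it misses every integer gridline on the x-axis.
(c) The integer polynomial consistent with all of this is the stated p.

2*x^3*y + x^2 + 2*y + 3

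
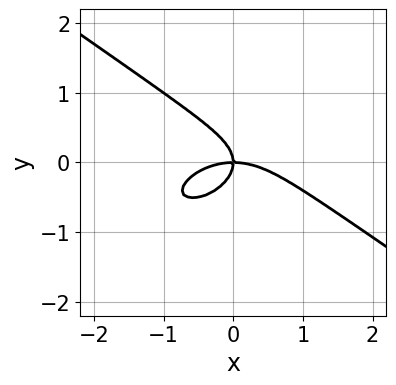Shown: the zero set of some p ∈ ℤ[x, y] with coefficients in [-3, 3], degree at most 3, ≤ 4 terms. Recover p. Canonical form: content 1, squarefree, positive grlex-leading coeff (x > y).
x^3 + 3*y^3 + 2*x*y

(a) The degree is 3 — the shape is more complex than any degree-2 curve.
(b) Reading off the gridlines: it crosses the x-axis at the gridline x = 0; it meets the y-axis at y = 0 (among the integer gridlines).
(c) Solving for integer coefficients yields p as stated.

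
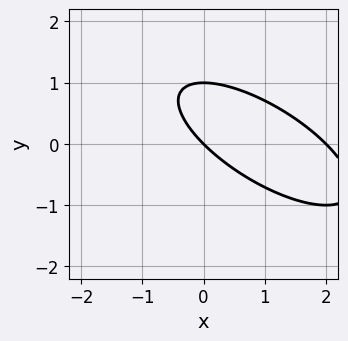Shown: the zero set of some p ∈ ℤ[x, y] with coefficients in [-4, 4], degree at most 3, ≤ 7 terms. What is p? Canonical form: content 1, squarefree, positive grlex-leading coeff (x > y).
x^2 + 2*x*y + 2*y^2 - 2*x - 2*y

deg p = 2. A generic line meets the curve in up to 2 points.
Against the integer gridlines: among the integer gridlines, it crosses the y-axis at y ∈ {0, 1}; among the integer gridlines, it crosses the x-axis at x ∈ {0, 2}.
These observations pin down the coefficients.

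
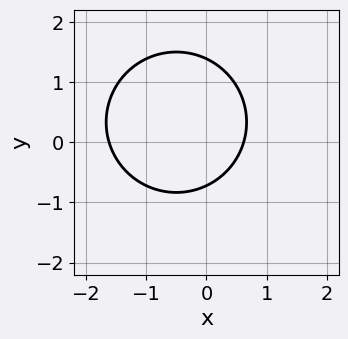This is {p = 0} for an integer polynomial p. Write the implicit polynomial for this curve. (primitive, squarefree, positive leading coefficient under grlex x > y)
3*x^2 + 3*y^2 + 3*x - 2*y - 3

The degree is 2 — no degree-1 curve has this shape.
Matching integer coefficients to the picture gives p.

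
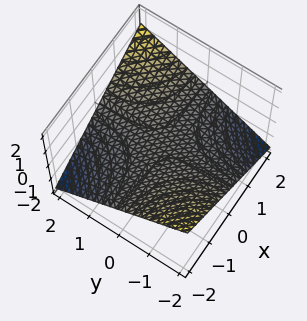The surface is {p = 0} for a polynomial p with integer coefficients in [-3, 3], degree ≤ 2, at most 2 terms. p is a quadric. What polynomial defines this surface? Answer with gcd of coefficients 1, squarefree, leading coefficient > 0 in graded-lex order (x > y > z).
First, degree: a saddle surface; a quadric, so deg p = 2.
Next, from the axis intercepts and sections: it meets the z-axis at z = 0 (among the integer gridlines); the visible y-axis segment lies entirely on the surface.
Finally, assembling these constraints gives the stated polynomial. Check: (-1, 0, 0) on the x-axis lies on the surface, and p(-1, 0, 0) = 0. ✓

x*y - 3*z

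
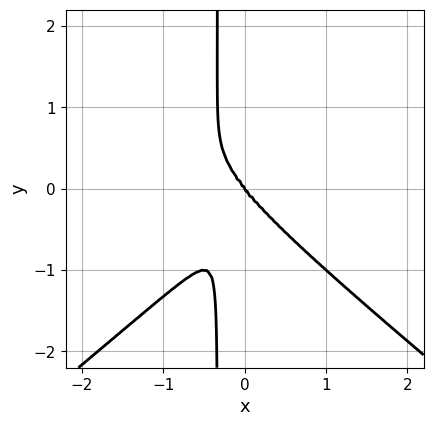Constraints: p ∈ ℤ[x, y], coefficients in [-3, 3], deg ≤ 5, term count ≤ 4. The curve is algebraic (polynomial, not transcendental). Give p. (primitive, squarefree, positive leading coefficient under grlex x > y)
(a) Degree: a generic line meets the curve in up to 4 points, so deg p = 4.
(b) Checking where it meets the axes: one x-axis crossing is at x = 0; it crosses the y-axis at the gridline y = 0.
(c) Matching integer coefficients to the picture gives p.

2*x^3*y - 3*x*y^3 - 2*x^3 - y^3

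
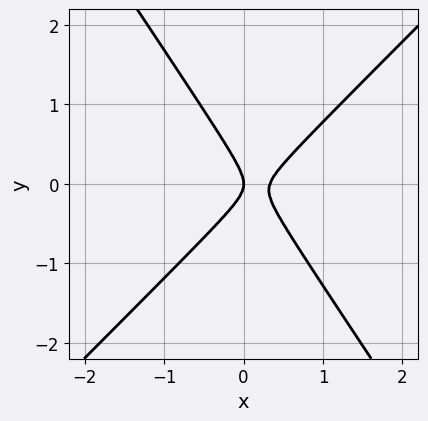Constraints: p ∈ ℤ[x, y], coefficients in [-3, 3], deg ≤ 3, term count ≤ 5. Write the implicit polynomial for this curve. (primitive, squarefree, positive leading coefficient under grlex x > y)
First, deg p = 2. A generic line meets the curve in up to 2 points.
Next, from the axis intercepts and sections: one x-axis crossing is at x = 0; it crosses the y-axis at the gridline y = 0.
Finally, the integer polynomial consistent with all of this is the stated p.

3*x^2 - x*y - 2*y^2 - x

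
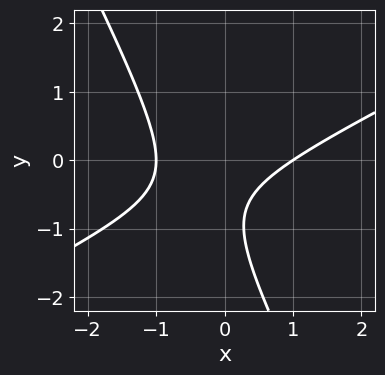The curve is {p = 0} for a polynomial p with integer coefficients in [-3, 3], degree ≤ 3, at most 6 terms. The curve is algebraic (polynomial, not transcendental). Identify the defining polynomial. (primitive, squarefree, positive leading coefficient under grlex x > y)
First, degree: no degree-1 curve has this shape, so deg p = 2.
Next, observable constraints: among the integer gridlines, it crosses the x-axis at x ∈ {-1, 1}; no y-intercept at any integer in the box.
Finally, matching integer coefficients to the picture gives p.

2*x^2 - 3*x*y - 2*y^2 - 3*y - 2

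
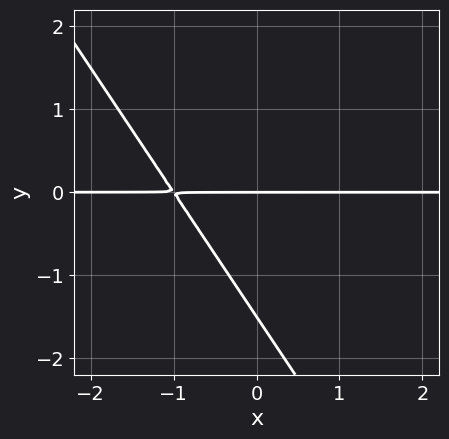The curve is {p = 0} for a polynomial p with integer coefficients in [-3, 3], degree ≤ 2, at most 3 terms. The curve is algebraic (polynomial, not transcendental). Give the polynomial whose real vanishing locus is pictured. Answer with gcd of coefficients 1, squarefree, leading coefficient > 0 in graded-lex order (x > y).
3*x*y + 2*y^2 + 3*y

1. deg p = 2. The shape is more complex than any degree-1 curve.
2. Checking where it meets the axes: one y-axis crossing is at y = 0; the visible x-axis segment lies entirely on the curve.
3. Matching integer coefficients to the picture gives p.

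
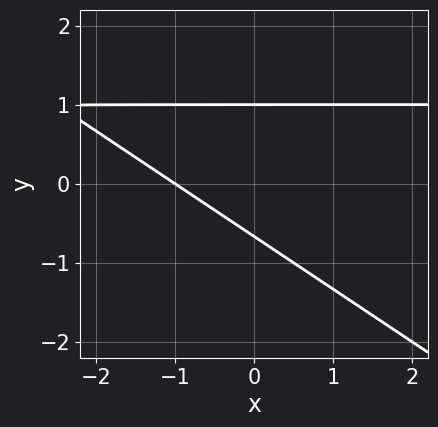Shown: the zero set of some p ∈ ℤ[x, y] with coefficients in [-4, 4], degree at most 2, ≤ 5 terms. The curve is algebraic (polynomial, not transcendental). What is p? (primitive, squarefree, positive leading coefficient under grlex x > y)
2*x*y + 3*y^2 - 2*x - y - 2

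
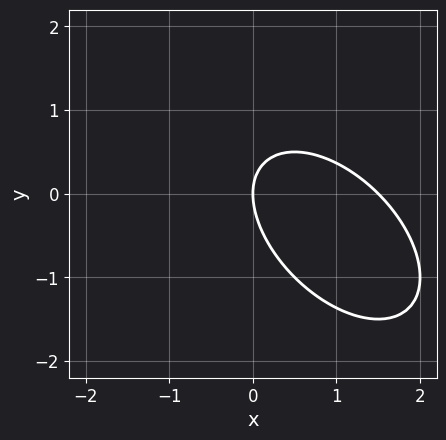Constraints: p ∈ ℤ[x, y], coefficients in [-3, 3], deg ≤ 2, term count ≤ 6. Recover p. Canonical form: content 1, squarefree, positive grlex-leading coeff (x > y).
(a) The degree is 2 — a generic line meets the curve in up to 2 points.
(b) Observable constraints: one x-axis crossing is at x = 0; one y-axis crossing is at y = 0.
(c) The integer polynomial consistent with all of this is the stated p.

2*x^2 + 2*x*y + 2*y^2 - 3*x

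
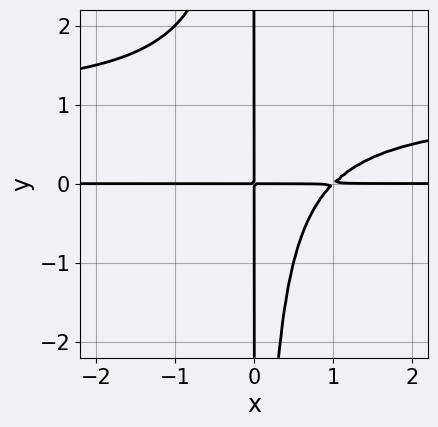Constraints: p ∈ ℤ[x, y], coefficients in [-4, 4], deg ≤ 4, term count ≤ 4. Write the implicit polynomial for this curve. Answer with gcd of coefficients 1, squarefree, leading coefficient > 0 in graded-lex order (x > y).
x^2*y^2 - x^2*y + x*y

deg p = 4.
From the axis intercepts and sections: every point of the y-axis in the box is on the curve; every point of the x-axis in the box is on the curve.
Together with the visible shape, these determine p as stated.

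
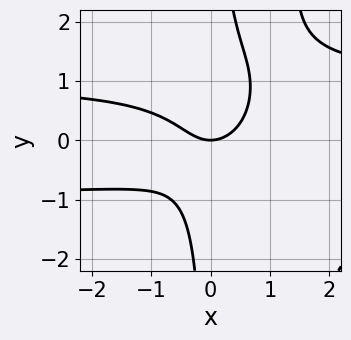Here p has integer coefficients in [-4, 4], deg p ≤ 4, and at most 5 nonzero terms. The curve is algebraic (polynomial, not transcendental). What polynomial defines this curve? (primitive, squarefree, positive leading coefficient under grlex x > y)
2*x^2*y^2 - 3*x*y^2 - 2*x^2 + 2*y

The degree is 4 — the shape is more complex than any degree-3 curve.
Checking where it meets the axes: it crosses the x-axis at the gridline x = 0; it meets the y-axis at y = 0 (among the integer gridlines).
Putting this together gives p.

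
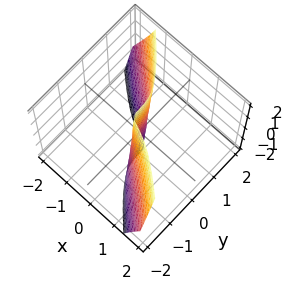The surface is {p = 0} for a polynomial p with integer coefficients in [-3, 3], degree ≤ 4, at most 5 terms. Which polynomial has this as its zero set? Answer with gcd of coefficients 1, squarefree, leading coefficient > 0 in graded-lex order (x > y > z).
1. The degree is 3 — the shape is more complex than any degree-2 surface.
2. Observable constraints: every point of the z-axis in the box is on the surface; one x-axis crossing is at x = 0.
3. The integer polynomial consistent with all of this is the stated p.

x^3 + x*y*z + y^3 + x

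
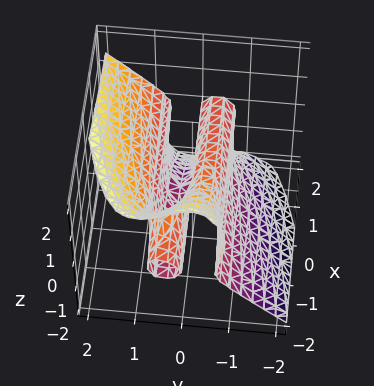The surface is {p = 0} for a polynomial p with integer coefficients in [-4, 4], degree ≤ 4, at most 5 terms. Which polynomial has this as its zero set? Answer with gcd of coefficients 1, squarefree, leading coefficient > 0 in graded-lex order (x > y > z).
First, deg p = 3. A generic line meets the surface in up to 3 points.
Next, against the integer gridlines: one y-axis crossing is at y = 0; every point of the x-axis in the box is on the surface; it meets the z-axis at z = 0 (among the integer gridlines).
Finally, these observations pin down the coefficients.

x*z^2 - 2*y^3 + y^2*z + z^3 + y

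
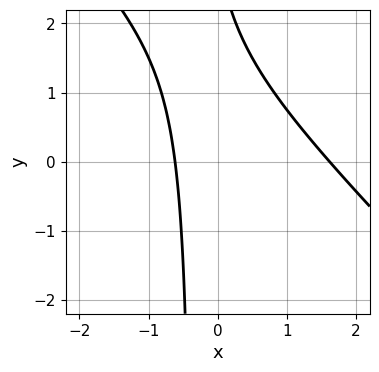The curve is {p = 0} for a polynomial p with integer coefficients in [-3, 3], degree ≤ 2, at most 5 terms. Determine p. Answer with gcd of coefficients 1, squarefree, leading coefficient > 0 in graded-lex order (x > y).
1. The degree is 2 — no degree-1 curve has this shape.
2. Against the integer gridlines: it misses every integer gridline on the y-axis.
3. Matching integer coefficients to the picture gives p.

3*x^2 + 3*x*y - 3*x + y - 3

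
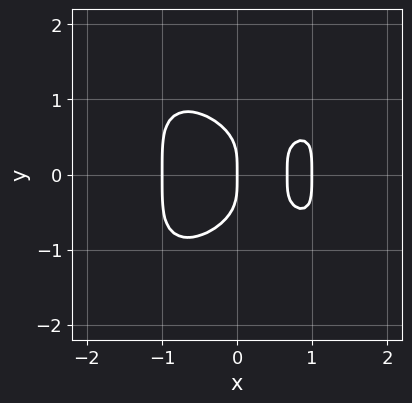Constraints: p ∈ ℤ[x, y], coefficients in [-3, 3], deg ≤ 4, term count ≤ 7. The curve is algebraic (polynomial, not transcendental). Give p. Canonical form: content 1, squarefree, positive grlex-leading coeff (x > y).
3*x^4 + 3*y^4 - 2*x^3 - 3*x^2 + 2*x

Degree: the shape is more complex than any degree-3 curve, so deg p = 4.
Symmetries: it's symmetric under y → −y, forcing even powers of y.
Against the integer gridlines: among the integer gridlines, it crosses the x-axis at x ∈ {-1, 0, 1}; it crosses the y-axis at the gridline y = 0.
Together with the visible shape, these determine p as stated.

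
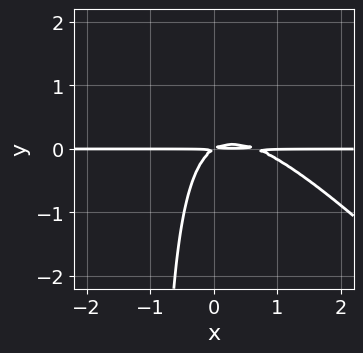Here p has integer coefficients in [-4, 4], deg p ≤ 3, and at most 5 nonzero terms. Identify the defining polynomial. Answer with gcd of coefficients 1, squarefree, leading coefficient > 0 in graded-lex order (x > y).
The degree is 3 — a generic line meets the curve in up to 3 points.
Against the integer gridlines: every point of the x-axis in the box is on the curve.
The integer polynomial consistent with all of this is the stated p.

3*x^2*y + 3*x*y^2 - 2*x*y + 3*y^2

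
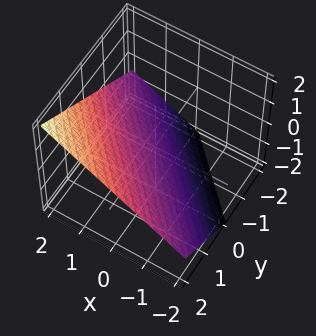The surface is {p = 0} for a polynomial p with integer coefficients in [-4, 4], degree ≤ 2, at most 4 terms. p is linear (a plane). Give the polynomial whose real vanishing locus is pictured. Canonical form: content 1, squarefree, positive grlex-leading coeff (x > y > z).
1. deg p = 1. The surface is flat (a plane).
2. Reading off the gridlines: it meets the y-axis at y = 1 (among the integer gridlines); it meets the x-axis at x = 1 (among the integer gridlines).
3. Together with the visible shape, these determine p as stated.

2*x + 2*y - 3*z - 2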